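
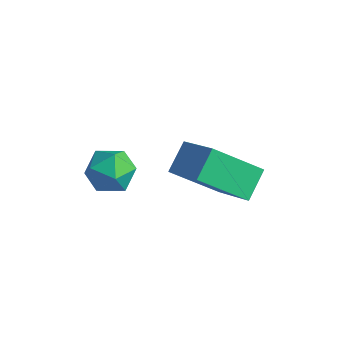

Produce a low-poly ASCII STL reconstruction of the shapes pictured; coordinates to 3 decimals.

solid 
facet normal -0.551 -0.592 0.588
outer loop
vertex 1.961 3.528 4.81
vertex 0.381 3.912 3.716
vertex 2.215 2.606 4.12
endloop
endfacet
facet normal 0.806 -0.196 0.558
outer loop
vertex 3.279 3.748 2.984
vertex 1.961 3.528 4.81
vertex 2.215 2.606 4.12
endloop
endfacet
facet normal -0.551 -0.592 0.589
outer loop
vertex 2.215 2.606 4.12
vertex 0.381 3.912 3.716
vertex 0.635 2.989 3.026
endloop
endfacet
facet normal 0.215 -0.782 -0.585
outer loop
vertex 0.635 2.989 3.026
vertex 3.279 3.748 2.984
vertex 2.215 2.606 4.12
endloop
endfacet
facet normal -0.215 0.782 0.585
outer loop
vertex 1.961 3.528 4.81
vertex 1.445 5.054 2.58
vertex 0.381 3.912 3.716
endloop
endfacet
facet normal 0.806 -0.196 0.558
outer loop
vertex 3.025 4.671 3.674
vertex 1.961 3.528 4.81
vertex 3.279 3.748 2.984
endloop
endfacet
facet normal -0.215 0.782 0.585
outer loop
vertex 3.025 4.671 3.674
vertex 1.445 5.054 2.58
vertex 1.961 3.528 4.81
endloop
endfacet
facet normal -0.806 0.196 -0.558
outer loop
vertex 0.381 3.912 3.716
vertex 1.445 5.054 2.58
vertex 0.635 2.989 3.026
endloop
endfacet
facet normal 0.215 -0.782 -0.585
outer loop
vertex 1.699 4.132 1.89
vertex 3.279 3.748 2.984
vertex 0.635 2.989 3.026
endloop
endfacet
facet normal -0.806 0.196 -0.558
outer loop
vertex 0.635 2.989 3.026
vertex 1.445 5.054 2.58
vertex 1.699 4.132 1.89
endloop
endfacet
facet normal 0.551 0.592 -0.588
outer loop
vertex 1.699 4.132 1.89
vertex 3.025 4.671 3.674
vertex 3.279 3.748 2.984
endloop
endfacet
facet normal 0.551 0.592 -0.588
outer loop
vertex 1.445 5.054 2.58
vertex 3.025 4.671 3.674
vertex 1.699 4.132 1.89
endloop
endfacet
facet normal 0.319 0.947 0.028
outer loop
vertex -0.916 2.861 1.848
vertex -1.308 2.969 2.656
vertex -0.452 2.682 2.603
endloop
endfacet
facet normal 0.769 0.538 -0.345
outer loop
vertex -0.916 2.861 1.848
vertex -0.452 2.682 2.603
vertex -0.386 2.13 1.89
endloop
endfacet
facet normal 0.403 0.241 -0.883
outer loop
vertex -0.916 2.861 1.848
vertex -0.386 2.13 1.89
vertex -1.201 2.075 1.503
endloop
endfacet
facet normal -0.271 0.468 -0.841
outer loop
vertex -0.916 2.861 1.848
vertex -1.201 2.075 1.503
vertex -1.771 2.594 1.975
endloop
endfacet
facet normal -0.324 0.904 -0.278
outer loop
vertex -0.916 2.861 1.848
vertex -1.771 2.594 1.975
vertex -1.308 2.969 2.656
endloop
endfacet
facet normal 0.997 0.014 0.081
outer loop
vertex -0.386 2.13 1.89
vertex -0.452 2.682 2.603
vertex -0.449 1.786 2.725
endloop
endfacet
facet normal 0.269 0.676 0.686
outer loop
vertex -0.452 2.682 2.603
vertex -1.308 2.969 2.656
vertex -1.019 2.305 3.197
endloop
endfacet
facet normal -0.772 0.606 0.191
outer loop
vertex -1.308 2.969 2.656
vertex -1.771 2.594 1.975
vertex -1.834 2.25 2.81
endloop
endfacet
facet normal -0.687 -0.100 -0.720
outer loop
vertex -1.771 2.594 1.975
vertex -1.201 2.075 1.503
vertex -1.768 1.698 2.097
endloop
endfacet
facet normal 0.405 -0.465 -0.787
outer loop
vertex -1.201 2.075 1.503
vertex -0.386 2.13 1.89
vertex -0.912 1.411 2.044
endloop
endfacet
facet normal 0.271 -0.468 0.841
outer loop
vertex -1.304 1.519 2.852
vertex -0.449 1.786 2.725
vertex -1.019 2.305 3.197
endloop
endfacet
facet normal -0.403 -0.241 0.883
outer loop
vertex -1.304 1.519 2.852
vertex -1.019 2.305 3.197
vertex -1.834 2.25 2.81
endloop
endfacet
facet normal -0.769 -0.538 0.345
outer loop
vertex -1.304 1.519 2.852
vertex -1.834 2.25 2.81
vertex -1.768 1.698 2.097
endloop
endfacet
facet normal -0.319 -0.947 -0.028
outer loop
vertex -1.304 1.519 2.852
vertex -1.768 1.698 2.097
vertex -0.912 1.411 2.044
endloop
endfacet
facet normal 0.324 -0.904 0.278
outer loop
vertex -1.304 1.519 2.852
vertex -0.912 1.411 2.044
vertex -0.449 1.786 2.725
endloop
endfacet
facet normal 0.687 0.100 0.720
outer loop
vertex -1.019 2.305 3.197
vertex -0.449 1.786 2.725
vertex -0.452 2.682 2.603
endloop
endfacet
facet normal -0.405 0.465 0.787
outer loop
vertex -1.834 2.25 2.81
vertex -1.019 2.305 3.197
vertex -1.308 2.969 2.656
endloop
endfacet
facet normal -0.997 -0.014 -0.081
outer loop
vertex -1.768 1.698 2.097
vertex -1.834 2.25 2.81
vertex -1.771 2.594 1.975
endloop
endfacet
facet normal -0.269 -0.676 -0.686
outer loop
vertex -0.912 1.411 2.044
vertex -1.768 1.698 2.097
vertex -1.201 2.075 1.503
endloop
endfacet
facet normal 0.772 -0.606 -0.191
outer loop
vertex -0.449 1.786 2.725
vertex -0.912 1.411 2.044
vertex -0.386 2.13 1.89
endloop
endfacet

endsolid


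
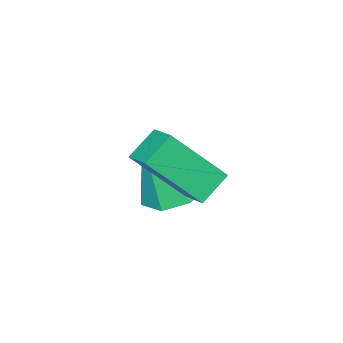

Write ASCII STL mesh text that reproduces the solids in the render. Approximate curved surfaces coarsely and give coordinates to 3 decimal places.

solid 
facet normal -0.807 0.137 0.574
outer loop
vertex -0.073 1.848 1.018
vertex 0.295 2.649 1.344
vertex -1.027 2.938 -0.585
endloop
endfacet
facet normal -0.390 -0.853 -0.347
outer loop
vertex -0.155 2.791 -1.204
vertex -0.073 1.848 1.018
vertex -1.027 2.938 -0.585
endloop
endfacet
facet normal -0.808 0.136 0.574
outer loop
vertex -1.027 2.938 -0.585
vertex 0.295 2.649 1.344
vertex -0.66 3.739 -0.258
endloop
endfacet
facet normal -0.441 0.505 -0.742
outer loop
vertex -0.66 3.739 -0.258
vertex -0.155 2.791 -1.204
vertex -1.027 2.938 -0.585
endloop
endfacet
facet normal 0.442 -0.505 0.742
outer loop
vertex -0.073 1.848 1.018
vertex 1.167 2.502 0.725
vertex 0.295 2.649 1.344
endloop
endfacet
facet normal -0.390 -0.853 -0.347
outer loop
vertex 0.8 1.701 0.398
vertex -0.073 1.848 1.018
vertex -0.155 2.791 -1.204
endloop
endfacet
facet normal 0.442 -0.505 0.742
outer loop
vertex 0.8 1.701 0.398
vertex 1.167 2.502 0.725
vertex -0.073 1.848 1.018
endloop
endfacet
facet normal 0.390 0.853 0.347
outer loop
vertex 0.295 2.649 1.344
vertex 1.167 2.502 0.725
vertex -0.66 3.739 -0.258
endloop
endfacet
facet normal -0.442 0.505 -0.742
outer loop
vertex 0.213 3.592 -0.878
vertex -0.155 2.791 -1.204
vertex -0.66 3.739 -0.258
endloop
endfacet
facet normal 0.390 0.853 0.347
outer loop
vertex -0.66 3.739 -0.258
vertex 1.167 2.502 0.725
vertex 0.213 3.592 -0.878
endloop
endfacet
facet normal 0.807 -0.137 -0.574
outer loop
vertex 0.213 3.592 -0.878
vertex 0.8 1.701 0.398
vertex -0.155 2.791 -1.204
endloop
endfacet
facet normal 0.808 -0.136 -0.573
outer loop
vertex 1.167 2.502 0.725
vertex 0.8 1.701 0.398
vertex 0.213 3.592 -0.878
endloop
endfacet
facet normal -0.294 0.282 -0.913
outer loop
vertex -1.282 2.099 -2.486
vertex -1.843 1.171 -2.592
vertex -2.067 2.168 -2.212
endloop
endfacet
facet normal 0.278 0.743 0.609
outer loop
vertex -1.282 2.099 -2.486
vertex -2.067 2.168 -2.212
vertex -1.217 0.569 -0.648
endloop
endfacet
facet normal -0.294 0.282 -0.913
outer loop
vertex -2.067 2.168 -2.212
vertex -1.843 1.171 -2.592
vertex -2.721 1.652 -2.161
endloop
endfacet
facet normal -0.369 0.542 0.755
outer loop
vertex -2.067 2.168 -2.212
vertex -2.721 1.652 -2.161
vertex -1.217 0.569 -0.648
endloop
endfacet
facet normal -0.293 0.283 -0.913
outer loop
vertex -2.721 1.652 -2.161
vertex -1.843 1.171 -2.592
vertex -2.861 0.855 -2.363
endloop
endfacet
facet normal -0.725 -0.047 0.687
outer loop
vertex -2.721 1.652 -2.161
vertex -2.861 0.855 -2.363
vertex -1.217 0.569 -0.648
endloop
endfacet
facet normal -0.293 0.283 -0.913
outer loop
vertex -2.861 0.855 -2.363
vertex -1.843 1.171 -2.592
vertex -2.404 0.243 -2.699
endloop
endfacet
facet normal -0.583 -0.680 0.445
outer loop
vertex -2.861 0.855 -2.363
vertex -2.404 0.243 -2.699
vertex -1.217 0.569 -0.648
endloop
endfacet
facet normal -0.294 0.283 -0.913
outer loop
vertex -2.404 0.243 -2.699
vertex -1.843 1.171 -2.592
vertex -1.619 0.174 -2.973
endloop
endfacet
facet normal -0.027 -0.985 0.172
outer loop
vertex -2.404 0.243 -2.699
vertex -1.619 0.174 -2.973
vertex -1.217 0.569 -0.648
endloop
endfacet
facet normal -0.294 0.283 -0.913
outer loop
vertex -1.619 0.174 -2.973
vertex -1.843 1.171 -2.592
vertex -0.965 0.69 -3.024
endloop
endfacet
facet normal 0.620 -0.784 0.026
outer loop
vertex -1.619 0.174 -2.973
vertex -0.965 0.69 -3.024
vertex -1.217 0.569 -0.648
endloop
endfacet
facet normal -0.294 0.283 -0.913
outer loop
vertex -0.965 0.69 -3.024
vertex -1.843 1.171 -2.592
vertex -0.825 1.487 -2.822
endloop
endfacet
facet normal 0.976 -0.195 0.094
outer loop
vertex -0.965 0.69 -3.024
vertex -0.825 1.487 -2.822
vertex -1.217 0.569 -0.648
endloop
endfacet
facet normal -0.294 0.282 -0.913
outer loop
vertex -0.825 1.487 -2.822
vertex -1.843 1.171 -2.592
vertex -1.282 2.099 -2.486
endloop
endfacet
facet normal 0.834 0.438 0.335
outer loop
vertex -0.825 1.487 -2.822
vertex -1.282 2.099 -2.486
vertex -1.217 0.569 -0.648
endloop
endfacet

endsolid


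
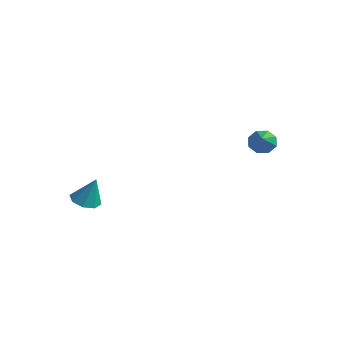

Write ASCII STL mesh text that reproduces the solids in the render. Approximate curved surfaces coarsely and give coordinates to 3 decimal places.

solid 
facet normal -0.310 -0.192 -0.931
outer loop
vertex -1.847 -0.793 -2.913
vertex -2.319 -1.312 -2.649
vertex -2.363 -0.576 -2.786
endloop
endfacet
facet normal 0.412 0.902 0.133
outer loop
vertex -1.847 -0.793 -2.913
vertex -2.363 -0.576 -2.786
vertex -1.861 -1.028 -1.271
endloop
endfacet
facet normal -0.309 -0.192 -0.932
outer loop
vertex -2.363 -0.576 -2.786
vertex -2.319 -1.312 -2.649
vertex -2.854 -0.791 -2.579
endloop
endfacet
facet normal -0.247 0.903 0.351
outer loop
vertex -2.363 -0.576 -2.786
vertex -2.854 -0.791 -2.579
vertex -1.861 -1.028 -1.271
endloop
endfacet
facet normal -0.309 -0.192 -0.931
outer loop
vertex -2.854 -0.791 -2.579
vertex -2.319 -1.312 -2.649
vertex -3.031 -1.311 -2.413
endloop
endfacet
facet normal -0.683 0.423 0.595
outer loop
vertex -2.854 -0.791 -2.579
vertex -3.031 -1.311 -2.413
vertex -1.861 -1.028 -1.271
endloop
endfacet
facet normal -0.309 -0.192 -0.931
outer loop
vertex -3.031 -1.311 -2.413
vertex -2.319 -1.312 -2.649
vertex -2.791 -1.832 -2.385
endloop
endfacet
facet normal -0.642 -0.257 0.722
outer loop
vertex -3.031 -1.311 -2.413
vertex -2.791 -1.832 -2.385
vertex -1.861 -1.028 -1.271
endloop
endfacet
facet normal -0.310 -0.192 -0.931
outer loop
vertex -2.791 -1.832 -2.385
vertex -2.319 -1.312 -2.649
vertex -2.275 -2.048 -2.512
endloop
endfacet
facet normal -0.148 -0.739 0.657
outer loop
vertex -2.791 -1.832 -2.385
vertex -2.275 -2.048 -2.512
vertex -1.861 -1.028 -1.271
endloop
endfacet
facet normal -0.310 -0.192 -0.931
outer loop
vertex -2.275 -2.048 -2.512
vertex -2.319 -1.312 -2.649
vertex -1.785 -1.834 -2.719
endloop
endfacet
facet normal 0.509 -0.741 0.439
outer loop
vertex -2.275 -2.048 -2.512
vertex -1.785 -1.834 -2.719
vertex -1.861 -1.028 -1.271
endloop
endfacet
facet normal -0.309 -0.191 -0.931
outer loop
vertex -1.785 -1.834 -2.719
vertex -2.319 -1.312 -2.649
vertex -1.607 -1.314 -2.885
endloop
endfacet
facet normal 0.945 -0.261 0.195
outer loop
vertex -1.785 -1.834 -2.719
vertex -1.607 -1.314 -2.885
vertex -1.861 -1.028 -1.271
endloop
endfacet
facet normal -0.309 -0.192 -0.931
outer loop
vertex -1.607 -1.314 -2.885
vertex -2.319 -1.312 -2.649
vertex -1.847 -0.793 -2.913
endloop
endfacet
facet normal 0.905 0.420 0.068
outer loop
vertex -1.607 -1.314 -2.885
vertex -1.847 -0.793 -2.913
vertex -1.861 -1.028 -1.271
endloop
endfacet
facet normal -0.640 0.570 -0.515
outer loop
vertex 3.301 4.47 0.738
vertex 2.882 4.461 1.249
vertex 3.381 4.851 1.06
endloop
endfacet
facet normal 0.896 0.161 -0.413
outer loop
vertex 3.301 4.47 0.738
vertex 3.381 4.851 1.06
vertex 4.278 3.219 2.371
endloop
endfacet
facet normal -0.640 0.570 -0.515
outer loop
vertex 3.381 4.851 1.06
vertex 2.882 4.461 1.249
vertex 3.169 5.004 1.493
endloop
endfacet
facet normal 0.792 0.582 0.182
outer loop
vertex 3.381 4.851 1.06
vertex 3.169 5.004 1.493
vertex 4.278 3.219 2.371
endloop
endfacet
facet normal -0.640 0.570 -0.516
outer loop
vertex 3.169 5.004 1.493
vertex 2.882 4.461 1.249
vertex 2.789 4.839 1.782
endloop
endfacet
facet normal 0.324 0.572 0.753
outer loop
vertex 3.169 5.004 1.493
vertex 2.789 4.839 1.782
vertex 4.278 3.219 2.371
endloop
endfacet
facet normal -0.640 0.570 -0.516
outer loop
vertex 2.789 4.839 1.782
vertex 2.882 4.461 1.249
vertex 2.464 4.453 1.759
endloop
endfacet
facet normal -0.231 0.137 0.963
outer loop
vertex 2.789 4.839 1.782
vertex 2.464 4.453 1.759
vertex 4.278 3.219 2.371
endloop
endfacet
facet normal -0.640 0.570 -0.515
outer loop
vertex 2.464 4.453 1.759
vertex 2.882 4.461 1.249
vertex 2.384 4.072 1.437
endloop
endfacet
facet normal -0.551 -0.468 0.691
outer loop
vertex 2.464 4.453 1.759
vertex 2.384 4.072 1.437
vertex 4.278 3.219 2.371
endloop
endfacet
facet normal -0.640 0.570 -0.516
outer loop
vertex 2.384 4.072 1.437
vertex 2.882 4.461 1.249
vertex 2.596 3.919 1.005
endloop
endfacet
facet normal -0.447 -0.889 0.095
outer loop
vertex 2.384 4.072 1.437
vertex 2.596 3.919 1.005
vertex 4.278 3.219 2.371
endloop
endfacet
facet normal -0.640 0.570 -0.515
outer loop
vertex 2.596 3.919 1.005
vertex 2.882 4.461 1.249
vertex 2.976 4.084 0.715
endloop
endfacet
facet normal 0.020 -0.880 -0.475
outer loop
vertex 2.596 3.919 1.005
vertex 2.976 4.084 0.715
vertex 4.278 3.219 2.371
endloop
endfacet
facet normal -0.640 0.570 -0.515
outer loop
vertex 2.976 4.084 0.715
vertex 2.882 4.461 1.249
vertex 3.301 4.47 0.738
endloop
endfacet
facet normal 0.577 -0.445 -0.686
outer loop
vertex 2.976 4.084 0.715
vertex 3.301 4.47 0.738
vertex 4.278 3.219 2.371
endloop
endfacet

endsolid


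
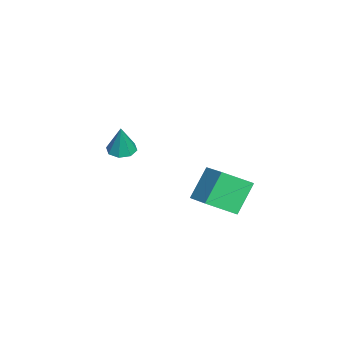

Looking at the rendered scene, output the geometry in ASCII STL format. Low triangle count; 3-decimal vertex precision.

solid 
facet normal -0.276 -0.028 -0.961
outer loop
vertex -0.798 -1.869 -1.264
vertex -1.217 -1.411 -1.157
vertex -0.612 -1.429 -1.33
endloop
endfacet
facet normal 0.919 -0.368 0.140
outer loop
vertex -0.798 -1.869 -1.264
vertex -0.612 -1.429 -1.33
vertex -0.823 -1.369 0.217
endloop
endfacet
facet normal -0.276 -0.029 -0.961
outer loop
vertex -0.612 -1.429 -1.33
vertex -1.217 -1.411 -1.157
vertex -0.781 -0.978 -1.295
endloop
endfacet
facet normal 0.933 0.341 0.114
outer loop
vertex -0.612 -1.429 -1.33
vertex -0.781 -0.978 -1.295
vertex -0.823 -1.369 0.217
endloop
endfacet
facet normal -0.275 -0.030 -0.961
outer loop
vertex -0.781 -0.978 -1.295
vertex -1.217 -1.411 -1.157
vertex -1.205 -0.781 -1.18
endloop
endfacet
facet normal 0.461 0.856 0.234
outer loop
vertex -0.781 -0.978 -1.295
vertex -1.205 -0.781 -1.18
vertex -0.823 -1.369 0.217
endloop
endfacet
facet normal -0.277 -0.030 -0.960
outer loop
vertex -1.205 -0.781 -1.18
vertex -1.217 -1.411 -1.157
vertex -1.637 -0.953 -1.05
endloop
endfacet
facet normal -0.220 0.876 0.429
outer loop
vertex -1.205 -0.781 -1.18
vertex -1.637 -0.953 -1.05
vertex -0.823 -1.369 0.217
endloop
endfacet
facet normal -0.275 -0.028 -0.961
outer loop
vertex -1.637 -0.953 -1.05
vertex -1.217 -1.411 -1.157
vertex -1.823 -1.393 -0.984
endloop
endfacet
facet normal -0.712 0.389 0.585
outer loop
vertex -1.637 -0.953 -1.05
vertex -1.823 -1.393 -0.984
vertex -0.823 -1.369 0.217
endloop
endfacet
facet normal -0.275 -0.031 -0.961
outer loop
vertex -1.823 -1.393 -0.984
vertex -1.217 -1.411 -1.157
vertex -1.654 -1.843 -1.018
endloop
endfacet
facet normal -0.725 -0.319 0.610
outer loop
vertex -1.823 -1.393 -0.984
vertex -1.654 -1.843 -1.018
vertex -0.823 -1.369 0.217
endloop
endfacet
facet normal -0.276 -0.030 -0.961
outer loop
vertex -1.654 -1.843 -1.018
vertex -1.217 -1.411 -1.157
vertex -1.229 -2.04 -1.134
endloop
endfacet
facet normal -0.253 -0.834 0.490
outer loop
vertex -1.654 -1.843 -1.018
vertex -1.229 -2.04 -1.134
vertex -0.823 -1.369 0.217
endloop
endfacet
facet normal -0.278 -0.030 -0.960
outer loop
vertex -1.229 -2.04 -1.134
vertex -1.217 -1.411 -1.157
vertex -0.798 -1.869 -1.264
endloop
endfacet
facet normal 0.428 -0.854 0.296
outer loop
vertex -1.229 -2.04 -1.134
vertex -0.798 -1.869 -1.264
vertex -0.823 -1.369 0.217
endloop
endfacet
facet normal -0.507 0.329 0.797
outer loop
vertex 2.514 2.449 0.175
vertex 3.797 3.17 0.694
vertex 2.152 3.603 -0.531
endloop
endfacet
facet normal -0.822 -0.462 -0.333
outer loop
vertex 2.943 3.09 -1.774
vertex 2.514 2.449 0.175
vertex 2.152 3.603 -0.531
endloop
endfacet
facet normal -0.507 0.329 0.797
outer loop
vertex 2.152 3.603 -0.531
vertex 3.797 3.17 0.694
vertex 3.435 4.323 -0.012
endloop
endfacet
facet normal -0.258 0.824 -0.504
outer loop
vertex 3.435 4.323 -0.012
vertex 2.943 3.09 -1.774
vertex 2.152 3.603 -0.531
endloop
endfacet
facet normal 0.259 -0.824 0.505
outer loop
vertex 2.514 2.449 0.175
vertex 4.588 2.657 -0.549
vertex 3.797 3.17 0.694
endloop
endfacet
facet normal -0.822 -0.462 -0.333
outer loop
vertex 3.305 1.937 -1.068
vertex 2.514 2.449 0.175
vertex 2.943 3.09 -1.774
endloop
endfacet
facet normal 0.259 -0.824 0.504
outer loop
vertex 3.305 1.937 -1.068
vertex 4.588 2.657 -0.549
vertex 2.514 2.449 0.175
endloop
endfacet
facet normal 0.822 0.462 0.333
outer loop
vertex 3.797 3.17 0.694
vertex 4.588 2.657 -0.549
vertex 3.435 4.323 -0.012
endloop
endfacet
facet normal -0.259 0.824 -0.504
outer loop
vertex 4.226 3.811 -1.255
vertex 2.943 3.09 -1.774
vertex 3.435 4.323 -0.012
endloop
endfacet
facet normal 0.822 0.462 0.333
outer loop
vertex 3.435 4.323 -0.012
vertex 4.588 2.657 -0.549
vertex 4.226 3.811 -1.255
endloop
endfacet
facet normal 0.507 -0.329 -0.797
outer loop
vertex 4.226 3.811 -1.255
vertex 3.305 1.937 -1.068
vertex 2.943 3.09 -1.774
endloop
endfacet
facet normal 0.507 -0.329 -0.797
outer loop
vertex 4.588 2.657 -0.549
vertex 3.305 1.937 -1.068
vertex 4.226 3.811 -1.255
endloop
endfacet

endsolid


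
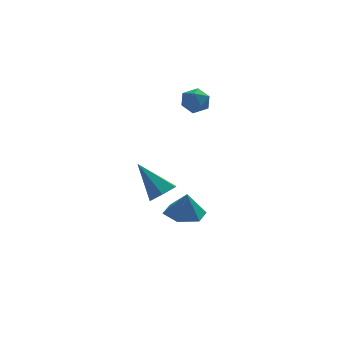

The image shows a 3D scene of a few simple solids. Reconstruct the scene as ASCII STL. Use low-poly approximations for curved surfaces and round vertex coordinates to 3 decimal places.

solid 
facet normal -0.082 0.047 -0.996
outer loop
vertex 1.432 -0.769 -3.485
vertex 0.576 -0.735 -3.413
vertex 1.037 -0.009 -3.417
endloop
endfacet
facet normal 0.773 0.355 0.526
outer loop
vertex 1.432 -0.769 -3.485
vertex 1.037 -0.009 -3.417
vertex 0.664 -0.785 -2.347
endloop
endfacet
facet normal -0.082 0.046 -0.996
outer loop
vertex 1.037 -0.009 -3.417
vertex 0.576 -0.735 -3.413
vertex 0.18 0.025 -3.345
endloop
endfacet
facet normal 0.082 0.793 0.604
outer loop
vertex 1.037 -0.009 -3.417
vertex 0.18 0.025 -3.345
vertex 0.664 -0.785 -2.347
endloop
endfacet
facet normal -0.083 0.046 -0.995
outer loop
vertex 0.18 0.025 -3.345
vertex 0.576 -0.735 -3.413
vertex -0.28 -0.701 -3.34
endloop
endfacet
facet normal -0.643 0.412 0.646
outer loop
vertex 0.18 0.025 -3.345
vertex -0.28 -0.701 -3.34
vertex 0.664 -0.785 -2.347
endloop
endfacet
facet normal -0.083 0.046 -0.995
outer loop
vertex -0.28 -0.701 -3.34
vertex 0.576 -0.735 -3.413
vertex 0.116 -1.461 -3.408
endloop
endfacet
facet normal -0.679 -0.408 0.611
outer loop
vertex -0.28 -0.701 -3.34
vertex 0.116 -1.461 -3.408
vertex 0.664 -0.785 -2.347
endloop
endfacet
facet normal -0.083 0.046 -0.995
outer loop
vertex 0.116 -1.461 -3.408
vertex 0.576 -0.735 -3.413
vertex 0.972 -1.496 -3.481
endloop
endfacet
facet normal 0.011 -0.846 0.533
outer loop
vertex 0.116 -1.461 -3.408
vertex 0.972 -1.496 -3.481
vertex 0.664 -0.785 -2.347
endloop
endfacet
facet normal -0.082 0.046 -0.996
outer loop
vertex 0.972 -1.496 -3.481
vertex 0.576 -0.735 -3.413
vertex 1.432 -0.769 -3.485
endloop
endfacet
facet normal 0.737 -0.464 0.491
outer loop
vertex 0.972 -1.496 -3.481
vertex 1.432 -0.769 -3.485
vertex 0.664 -0.785 -2.347
endloop
endfacet
facet normal -0.689 0.724 0.036
outer loop
vertex 0.692 0.29 1.957
vertex 0.733 0.297 2.597
vertex 1.113 0.676 2.248
endloop
endfacet
facet normal -0.309 0.764 -0.567
outer loop
vertex 0.692 0.29 1.957
vertex 1.113 0.676 2.248
vertex 1.285 0.354 1.72
endloop
endfacet
facet normal -0.381 0.143 -0.914
outer loop
vertex 0.692 0.29 1.957
vertex 1.285 0.354 1.72
vertex 1.01 -0.225 1.744
endloop
endfacet
facet normal -0.804 -0.280 -0.524
outer loop
vertex 0.692 0.29 1.957
vertex 1.01 -0.225 1.744
vertex 0.669 -0.26 2.286
endloop
endfacet
facet normal -0.995 0.079 0.063
outer loop
vertex 0.692 0.29 1.957
vertex 0.669 -0.26 2.286
vertex 0.733 0.297 2.597
endloop
endfacet
facet normal 0.378 0.840 -0.389
outer loop
vertex 1.285 0.354 1.72
vertex 1.113 0.676 2.248
vertex 1.691 0.4 2.214
endloop
endfacet
facet normal -0.236 0.776 0.585
outer loop
vertex 1.113 0.676 2.248
vertex 0.733 0.297 2.597
vertex 1.35 0.365 2.756
endloop
endfacet
facet normal -0.732 -0.266 0.627
outer loop
vertex 0.733 0.297 2.597
vertex 0.669 -0.26 2.286
vertex 1.075 -0.214 2.78
endloop
endfacet
facet normal -0.423 -0.847 -0.321
outer loop
vertex 0.669 -0.26 2.286
vertex 1.01 -0.225 1.744
vertex 1.247 -0.536 2.252
endloop
endfacet
facet normal 0.263 -0.164 -0.951
outer loop
vertex 1.01 -0.225 1.744
vertex 1.285 0.354 1.72
vertex 1.627 -0.157 1.903
endloop
endfacet
facet normal 0.804 0.280 0.524
outer loop
vertex 1.668 -0.15 2.543
vertex 1.691 0.4 2.214
vertex 1.35 0.365 2.756
endloop
endfacet
facet normal 0.381 -0.143 0.914
outer loop
vertex 1.668 -0.15 2.543
vertex 1.35 0.365 2.756
vertex 1.075 -0.214 2.78
endloop
endfacet
facet normal 0.309 -0.764 0.567
outer loop
vertex 1.668 -0.15 2.543
vertex 1.075 -0.214 2.78
vertex 1.247 -0.536 2.252
endloop
endfacet
facet normal 0.689 -0.724 -0.036
outer loop
vertex 1.668 -0.15 2.543
vertex 1.247 -0.536 2.252
vertex 1.627 -0.157 1.903
endloop
endfacet
facet normal 0.995 -0.079 -0.063
outer loop
vertex 1.668 -0.15 2.543
vertex 1.627 -0.157 1.903
vertex 1.691 0.4 2.214
endloop
endfacet
facet normal 0.423 0.847 0.321
outer loop
vertex 1.35 0.365 2.756
vertex 1.691 0.4 2.214
vertex 1.113 0.676 2.248
endloop
endfacet
facet normal -0.263 0.164 0.951
outer loop
vertex 1.075 -0.214 2.78
vertex 1.35 0.365 2.756
vertex 0.733 0.297 2.597
endloop
endfacet
facet normal -0.378 -0.840 0.389
outer loop
vertex 1.247 -0.536 2.252
vertex 1.075 -0.214 2.78
vertex 0.669 -0.26 2.286
endloop
endfacet
facet normal 0.236 -0.776 -0.585
outer loop
vertex 1.627 -0.157 1.903
vertex 1.247 -0.536 2.252
vertex 1.01 -0.225 1.744
endloop
endfacet
facet normal 0.732 0.266 -0.627
outer loop
vertex 1.691 0.4 2.214
vertex 1.627 -0.157 1.903
vertex 1.285 0.354 1.72
endloop
endfacet
facet normal 0.465 -0.507 -0.725
outer loop
vertex -0.405 -3.439 -0.299
vertex -0.806 -3.179 -0.738
vertex -0.249 -2.88 -0.59
endloop
endfacet
facet normal 0.656 0.196 0.729
outer loop
vertex -0.405 -3.439 -0.299
vertex -0.249 -2.88 -0.59
vertex -1.574 -2.341 0.458
endloop
endfacet
facet normal 0.465 -0.508 -0.725
outer loop
vertex -0.249 -2.88 -0.59
vertex -0.806 -3.179 -0.738
vertex -0.65 -2.619 -1.03
endloop
endfacet
facet normal 0.451 0.885 0.114
outer loop
vertex -0.249 -2.88 -0.59
vertex -0.65 -2.619 -1.03
vertex -1.574 -2.341 0.458
endloop
endfacet
facet normal 0.465 -0.508 -0.726
outer loop
vertex -0.65 -2.619 -1.03
vertex -0.806 -3.179 -0.738
vertex -1.208 -2.918 -1.178
endloop
endfacet
facet normal -0.356 0.853 -0.381
outer loop
vertex -0.65 -2.619 -1.03
vertex -1.208 -2.918 -1.178
vertex -1.574 -2.341 0.458
endloop
endfacet
facet normal 0.465 -0.507 -0.726
outer loop
vertex -1.208 -2.918 -1.178
vertex -0.806 -3.179 -0.738
vertex -1.364 -3.478 -0.887
endloop
endfacet
facet normal -0.957 0.131 -0.260
outer loop
vertex -1.208 -2.918 -1.178
vertex -1.364 -3.478 -0.887
vertex -1.574 -2.341 0.458
endloop
endfacet
facet normal 0.466 -0.508 -0.725
outer loop
vertex -1.364 -3.478 -0.887
vertex -0.806 -3.179 -0.738
vertex -0.963 -3.738 -0.447
endloop
endfacet
facet normal -0.751 -0.558 0.354
outer loop
vertex -1.364 -3.478 -0.887
vertex -0.963 -3.738 -0.447
vertex -1.574 -2.341 0.458
endloop
endfacet
facet normal 0.465 -0.508 -0.725
outer loop
vertex -0.963 -3.738 -0.447
vertex -0.806 -3.179 -0.738
vertex -0.405 -3.439 -0.299
endloop
endfacet
facet normal 0.056 -0.525 0.849
outer loop
vertex -0.963 -3.738 -0.447
vertex -0.405 -3.439 -0.299
vertex -1.574 -2.341 0.458
endloop
endfacet

endsolid


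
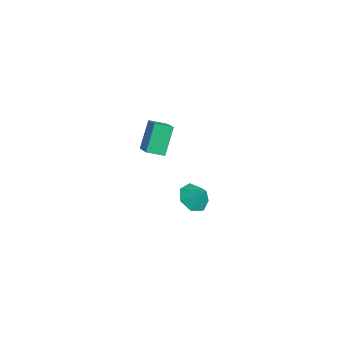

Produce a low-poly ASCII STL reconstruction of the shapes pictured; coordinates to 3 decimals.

solid 
facet normal -0.551 -0.358 -0.754
outer loop
vertex -0.257 3.695 -3.895
vertex -0.9 3.475 -3.321
vertex -0.79 4.239 -3.764
endloop
endfacet
facet normal 0.705 0.706 -0.064
outer loop
vertex -0.257 3.695 -3.895
vertex -0.79 4.239 -3.764
vertex -0.3 3.865 -2.499
endloop
endfacet
facet normal -0.551 -0.358 -0.754
outer loop
vertex -0.79 4.239 -3.764
vertex -0.9 3.475 -3.321
vertex -1.406 4.207 -3.299
endloop
endfacet
facet normal 0.128 0.963 0.235
outer loop
vertex -0.79 4.239 -3.764
vertex -1.406 4.207 -3.299
vertex -0.3 3.865 -2.499
endloop
endfacet
facet normal -0.551 -0.358 -0.754
outer loop
vertex -1.406 4.207 -3.299
vertex -0.9 3.475 -3.321
vertex -1.641 3.624 -2.85
endloop
endfacet
facet normal -0.299 0.655 0.694
outer loop
vertex -1.406 4.207 -3.299
vertex -1.641 3.624 -2.85
vertex -0.3 3.865 -2.499
endloop
endfacet
facet normal -0.551 -0.358 -0.754
outer loop
vertex -1.641 3.624 -2.85
vertex -0.9 3.475 -3.321
vertex -1.318 2.929 -2.756
endloop
endfacet
facet normal -0.255 0.012 0.967
outer loop
vertex -1.641 3.624 -2.85
vertex -1.318 2.929 -2.756
vertex -0.3 3.865 -2.499
endloop
endfacet
facet normal -0.551 -0.358 -0.754
outer loop
vertex -1.318 2.929 -2.756
vertex -0.9 3.475 -3.321
vertex -0.681 2.645 -3.087
endloop
endfacet
facet normal 0.227 -0.479 0.848
outer loop
vertex -1.318 2.929 -2.756
vertex -0.681 2.645 -3.087
vertex -0.3 3.865 -2.499
endloop
endfacet
facet normal -0.551 -0.358 -0.754
outer loop
vertex -0.681 2.645 -3.087
vertex -0.9 3.475 -3.321
vertex -0.209 2.986 -3.594
endloop
endfacet
facet normal 0.784 -0.451 0.427
outer loop
vertex -0.681 2.645 -3.087
vertex -0.209 2.986 -3.594
vertex -0.3 3.865 -2.499
endloop
endfacet
facet normal -0.551 -0.357 -0.754
outer loop
vertex -0.209 2.986 -3.594
vertex -0.9 3.475 -3.321
vertex -0.257 3.695 -3.895
endloop
endfacet
facet normal 0.997 0.077 0.021
outer loop
vertex -0.209 2.986 -3.594
vertex -0.257 3.695 -3.895
vertex -0.3 3.865 -2.499
endloop
endfacet
facet normal -0.400 0.464 0.790
outer loop
vertex -1.156 1.199 3.221
vertex 0.191 0.89 4.085
vertex -0.792 1.995 2.938
endloop
endfacet
facet normal -0.826 0.189 -0.530
outer loop
vertex -0.131 1.23 1.635
vertex -1.156 1.199 3.221
vertex -0.792 1.995 2.938
endloop
endfacet
facet normal -0.401 0.463 0.790
outer loop
vertex -0.792 1.995 2.938
vertex 0.191 0.89 4.085
vertex 0.555 1.686 3.803
endloop
endfacet
facet normal 0.396 0.865 -0.307
outer loop
vertex 0.555 1.686 3.803
vertex -0.131 1.23 1.635
vertex -0.792 1.995 2.938
endloop
endfacet
facet normal -0.396 -0.865 0.307
outer loop
vertex -1.156 1.199 3.221
vertex 0.852 0.125 2.782
vertex 0.191 0.89 4.085
endloop
endfacet
facet normal -0.826 0.190 -0.530
outer loop
vertex -0.495 0.434 1.917
vertex -1.156 1.199 3.221
vertex -0.131 1.23 1.635
endloop
endfacet
facet normal -0.396 -0.865 0.307
outer loop
vertex -0.495 0.434 1.917
vertex 0.852 0.125 2.782
vertex -1.156 1.199 3.221
endloop
endfacet
facet normal 0.826 -0.190 0.531
outer loop
vertex 0.191 0.89 4.085
vertex 0.852 0.125 2.782
vertex 0.555 1.686 3.803
endloop
endfacet
facet normal 0.396 0.866 -0.307
outer loop
vertex 1.216 0.921 2.499
vertex -0.131 1.23 1.635
vertex 0.555 1.686 3.803
endloop
endfacet
facet normal 0.826 -0.189 0.530
outer loop
vertex 0.555 1.686 3.803
vertex 0.852 0.125 2.782
vertex 1.216 0.921 2.499
endloop
endfacet
facet normal 0.401 -0.463 -0.790
outer loop
vertex 1.216 0.921 2.499
vertex -0.495 0.434 1.917
vertex -0.131 1.23 1.635
endloop
endfacet
facet normal 0.401 -0.464 -0.790
outer loop
vertex 0.852 0.125 2.782
vertex -0.495 0.434 1.917
vertex 1.216 0.921 2.499
endloop
endfacet

endsolid


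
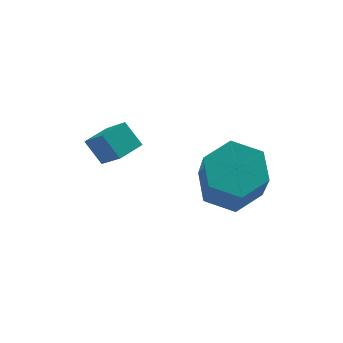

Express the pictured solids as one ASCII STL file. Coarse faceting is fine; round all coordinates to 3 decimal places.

solid 
facet normal -0.845 -0.526 -0.099
outer loop
vertex -1.952 3.236 -2.54
vertex -2.389 4.133 -3.579
vertex -1.52 2.669 -3.211
endloop
endfacet
facet normal 0.303 -0.623 0.721
outer loop
vertex -0.751 3.147 -3.121
vertex -1.952 3.236 -2.54
vertex -1.52 2.669 -3.211
endloop
endfacet
facet normal -0.845 -0.526 -0.098
outer loop
vertex -1.52 2.669 -3.211
vertex -2.389 4.133 -3.579
vertex -1.957 3.565 -4.25
endloop
endfacet
facet normal 0.441 -0.580 -0.685
outer loop
vertex -1.957 3.565 -4.25
vertex -0.751 3.147 -3.121
vertex -1.52 2.669 -3.211
endloop
endfacet
facet normal -0.440 0.580 0.686
outer loop
vertex -1.952 3.236 -2.54
vertex -1.62 4.611 -3.489
vertex -2.389 4.133 -3.579
endloop
endfacet
facet normal 0.303 -0.622 0.722
outer loop
vertex -1.183 3.715 -2.45
vertex -1.952 3.236 -2.54
vertex -0.751 3.147 -3.121
endloop
endfacet
facet normal -0.441 0.579 0.685
outer loop
vertex -1.183 3.715 -2.45
vertex -1.62 4.611 -3.489
vertex -1.952 3.236 -2.54
endloop
endfacet
facet normal -0.303 0.623 -0.722
outer loop
vertex -2.389 4.133 -3.579
vertex -1.62 4.611 -3.489
vertex -1.957 3.565 -4.25
endloop
endfacet
facet normal 0.441 -0.579 -0.686
outer loop
vertex -1.188 4.044 -4.16
vertex -0.751 3.147 -3.121
vertex -1.957 3.565 -4.25
endloop
endfacet
facet normal -0.303 0.623 -0.721
outer loop
vertex -1.957 3.565 -4.25
vertex -1.62 4.611 -3.489
vertex -1.188 4.044 -4.16
endloop
endfacet
facet normal 0.845 0.526 0.099
outer loop
vertex -1.188 4.044 -4.16
vertex -1.183 3.715 -2.45
vertex -0.751 3.147 -3.121
endloop
endfacet
facet normal 0.844 0.526 0.099
outer loop
vertex -1.62 4.611 -3.489
vertex -1.183 3.715 -2.45
vertex -1.188 4.044 -4.16
endloop
endfacet
facet normal 0.025 0.494 -0.869
outer loop
vertex 2.685 2.512 -4.264
vertex 1.763 2.086 -4.532
vertex 1.789 2.999 -4.013
endloop
endfacet
facet normal 0.521 0.736 0.432
outer loop
vertex 2.685 2.512 -4.264
vertex 1.789 2.999 -4.013
vertex 2.638 1.58 -2.621
endloop
endfacet
facet normal 0.520 0.736 0.433
outer loop
vertex 2.638 1.58 -2.621
vertex 1.789 2.999 -4.013
vertex 1.742 2.066 -2.37
endloop
endfacet
facet normal -0.024 -0.493 0.870
outer loop
vertex 2.638 1.58 -2.621
vertex 1.742 2.066 -2.37
vertex 1.717 1.154 -2.888
endloop
endfacet
facet normal 0.025 0.494 -0.869
outer loop
vertex 1.789 2.999 -4.013
vertex 1.763 2.086 -4.532
vertex 0.867 2.573 -4.281
endloop
endfacet
facet normal -0.478 0.769 0.423
outer loop
vertex 1.789 2.999 -4.013
vertex 0.867 2.573 -4.281
vertex 1.742 2.066 -2.37
endloop
endfacet
facet normal -0.479 0.769 0.423
outer loop
vertex 1.742 2.066 -2.37
vertex 0.867 2.573 -4.281
vertex 0.821 1.64 -2.638
endloop
endfacet
facet normal -0.025 -0.493 0.870
outer loop
vertex 1.742 2.066 -2.37
vertex 0.821 1.64 -2.638
vertex 1.717 1.154 -2.888
endloop
endfacet
facet normal 0.024 0.493 -0.870
outer loop
vertex 0.867 2.573 -4.281
vertex 1.763 2.086 -4.532
vertex 0.842 1.66 -4.799
endloop
endfacet
facet normal -0.999 0.033 -0.009
outer loop
vertex 0.867 2.573 -4.281
vertex 0.842 1.66 -4.799
vertex 0.821 1.64 -2.638
endloop
endfacet
facet normal -0.999 0.034 -0.009
outer loop
vertex 0.821 1.64 -2.638
vertex 0.842 1.66 -4.799
vertex 0.795 0.728 -3.156
endloop
endfacet
facet normal -0.025 -0.493 0.870
outer loop
vertex 0.821 1.64 -2.638
vertex 0.795 0.728 -3.156
vertex 1.717 1.154 -2.888
endloop
endfacet
facet normal 0.024 0.493 -0.870
outer loop
vertex 0.842 1.66 -4.799
vertex 1.763 2.086 -4.532
vertex 1.738 1.174 -5.05
endloop
endfacet
facet normal -0.520 -0.736 -0.433
outer loop
vertex 0.842 1.66 -4.799
vertex 1.738 1.174 -5.05
vertex 0.795 0.728 -3.156
endloop
endfacet
facet normal -0.521 -0.736 -0.433
outer loop
vertex 0.795 0.728 -3.156
vertex 1.738 1.174 -5.05
vertex 1.691 0.241 -3.407
endloop
endfacet
facet normal -0.025 -0.494 0.869
outer loop
vertex 0.795 0.728 -3.156
vertex 1.691 0.241 -3.407
vertex 1.717 1.154 -2.888
endloop
endfacet
facet normal 0.025 0.493 -0.870
outer loop
vertex 1.738 1.174 -5.05
vertex 1.763 2.086 -4.532
vertex 2.659 1.6 -4.782
endloop
endfacet
facet normal 0.479 -0.769 -0.423
outer loop
vertex 1.738 1.174 -5.05
vertex 2.659 1.6 -4.782
vertex 1.691 0.241 -3.407
endloop
endfacet
facet normal 0.479 -0.769 -0.423
outer loop
vertex 1.691 0.241 -3.407
vertex 2.659 1.6 -4.782
vertex 2.613 0.667 -3.139
endloop
endfacet
facet normal -0.025 -0.494 0.869
outer loop
vertex 1.691 0.241 -3.407
vertex 2.613 0.667 -3.139
vertex 1.717 1.154 -2.888
endloop
endfacet
facet normal 0.025 0.493 -0.870
outer loop
vertex 2.659 1.6 -4.782
vertex 1.763 2.086 -4.532
vertex 2.685 2.512 -4.264
endloop
endfacet
facet normal 0.999 -0.034 0.009
outer loop
vertex 2.659 1.6 -4.782
vertex 2.685 2.512 -4.264
vertex 2.613 0.667 -3.139
endloop
endfacet
facet normal 0.999 -0.033 0.010
outer loop
vertex 2.613 0.667 -3.139
vertex 2.685 2.512 -4.264
vertex 2.638 1.58 -2.621
endloop
endfacet
facet normal -0.024 -0.493 0.870
outer loop
vertex 2.613 0.667 -3.139
vertex 2.638 1.58 -2.621
vertex 1.717 1.154 -2.888
endloop
endfacet

endsolid


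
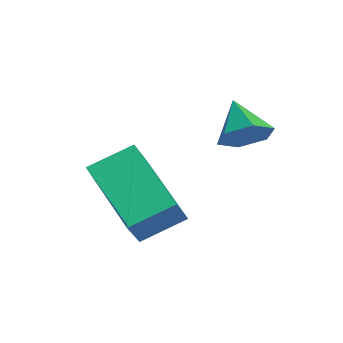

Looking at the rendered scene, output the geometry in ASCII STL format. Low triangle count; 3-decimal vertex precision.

solid 
facet normal 0.839 -0.089 -0.536
outer loop
vertex 0.631 -0.342 0.689
vertex 0.264 -0.35 0.116
vertex 0.488 0.241 0.369
endloop
endfacet
facet normal 0.057 0.491 0.869
outer loop
vertex 0.631 -0.342 0.689
vertex 0.488 0.241 0.369
vertex -0.684 -0.25 0.724
endloop
endfacet
facet normal 0.838 -0.087 -0.538
outer loop
vertex 0.488 0.241 0.369
vertex 0.264 -0.35 0.116
vertex 0.12 0.233 -0.203
endloop
endfacet
facet normal -0.327 0.924 0.198
outer loop
vertex 0.488 0.241 0.369
vertex 0.12 0.233 -0.203
vertex -0.684 -0.25 0.724
endloop
endfacet
facet normal 0.839 -0.087 -0.537
outer loop
vertex 0.12 0.233 -0.203
vertex 0.264 -0.35 0.116
vertex -0.103 -0.358 -0.456
endloop
endfacet
facet normal -0.773 0.473 -0.424
outer loop
vertex 0.12 0.233 -0.203
vertex -0.103 -0.358 -0.456
vertex -0.684 -0.25 0.724
endloop
endfacet
facet normal 0.839 -0.089 -0.537
outer loop
vertex -0.103 -0.358 -0.456
vertex 0.264 -0.35 0.116
vertex 0.04 -0.94 -0.136
endloop
endfacet
facet normal -0.833 -0.409 -0.373
outer loop
vertex -0.103 -0.358 -0.456
vertex 0.04 -0.94 -0.136
vertex -0.684 -0.25 0.724
endloop
endfacet
facet normal 0.839 -0.089 -0.537
outer loop
vertex 0.04 -0.94 -0.136
vertex 0.264 -0.35 0.116
vertex 0.407 -0.933 0.436
endloop
endfacet
facet normal -0.449 -0.842 0.298
outer loop
vertex 0.04 -0.94 -0.136
vertex 0.407 -0.933 0.436
vertex -0.684 -0.25 0.724
endloop
endfacet
facet normal 0.839 -0.089 -0.536
outer loop
vertex 0.407 -0.933 0.436
vertex 0.264 -0.35 0.116
vertex 0.631 -0.342 0.689
endloop
endfacet
facet normal -0.003 -0.393 0.920
outer loop
vertex 0.407 -0.933 0.436
vertex 0.631 -0.342 0.689
vertex -0.684 -0.25 0.724
endloop
endfacet
facet normal -0.441 0.405 -0.801
outer loop
vertex -1.834 -1.901 -1.571
vertex 0.019 -1.619 -2.45
vertex -1.913 -3.031 -2.099
endloop
endfacet
facet normal -0.895 -0.136 0.425
outer loop
vertex -1.379 -3.521 -1.13
vertex -1.834 -1.901 -1.571
vertex -1.913 -3.031 -2.099
endloop
endfacet
facet normal -0.441 0.405 -0.801
outer loop
vertex -1.913 -3.031 -2.099
vertex 0.019 -1.619 -2.45
vertex -0.06 -2.75 -2.978
endloop
endfacet
facet normal -0.063 -0.904 -0.422
outer loop
vertex -0.06 -2.75 -2.978
vertex -1.379 -3.521 -1.13
vertex -1.913 -3.031 -2.099
endloop
endfacet
facet normal 0.063 0.904 0.423
outer loop
vertex -1.834 -1.901 -1.571
vertex 0.553 -2.109 -1.481
vertex 0.019 -1.619 -2.45
endloop
endfacet
facet normal -0.895 -0.136 0.425
outer loop
vertex -1.3 -2.39 -0.602
vertex -1.834 -1.901 -1.571
vertex -1.379 -3.521 -1.13
endloop
endfacet
facet normal 0.063 0.905 0.422
outer loop
vertex -1.3 -2.39 -0.602
vertex 0.553 -2.109 -1.481
vertex -1.834 -1.901 -1.571
endloop
endfacet
facet normal 0.895 0.136 -0.425
outer loop
vertex 0.019 -1.619 -2.45
vertex 0.553 -2.109 -1.481
vertex -0.06 -2.75 -2.978
endloop
endfacet
facet normal -0.063 -0.904 -0.422
outer loop
vertex 0.474 -3.239 -2.009
vertex -1.379 -3.521 -1.13
vertex -0.06 -2.75 -2.978
endloop
endfacet
facet normal 0.895 0.136 -0.425
outer loop
vertex -0.06 -2.75 -2.978
vertex 0.553 -2.109 -1.481
vertex 0.474 -3.239 -2.009
endloop
endfacet
facet normal 0.441 -0.405 0.801
outer loop
vertex 0.474 -3.239 -2.009
vertex -1.3 -2.39 -0.602
vertex -1.379 -3.521 -1.13
endloop
endfacet
facet normal 0.441 -0.405 0.801
outer loop
vertex 0.553 -2.109 -1.481
vertex -1.3 -2.39 -0.602
vertex 0.474 -3.239 -2.009
endloop
endfacet

endsolid


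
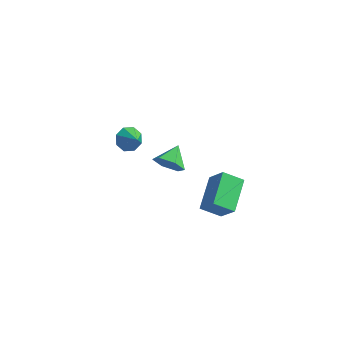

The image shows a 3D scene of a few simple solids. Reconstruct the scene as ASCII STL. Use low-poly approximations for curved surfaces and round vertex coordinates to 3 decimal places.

solid 
facet normal -0.790 -0.354 0.500
outer loop
vertex 3.593 -0.197 -0.67
vertex 3.229 1.649 0.063
vertex 2.696 0.104 -1.873
endloop
endfacet
facet normal 0.181 -0.914 -0.363
outer loop
vertex 3.691 0.551 -2.503
vertex 3.593 -0.197 -0.67
vertex 2.696 0.104 -1.873
endloop
endfacet
facet normal -0.790 -0.355 0.501
outer loop
vertex 2.696 0.104 -1.873
vertex 3.229 1.649 0.063
vertex 2.332 1.95 -1.139
endloop
endfacet
facet normal -0.586 0.197 -0.786
outer loop
vertex 2.332 1.95 -1.139
vertex 3.691 0.551 -2.503
vertex 2.696 0.104 -1.873
endloop
endfacet
facet normal 0.586 -0.197 0.786
outer loop
vertex 3.593 -0.197 -0.67
vertex 4.224 2.096 -0.567
vertex 3.229 1.649 0.063
endloop
endfacet
facet normal 0.180 -0.914 -0.363
outer loop
vertex 4.588 0.25 -1.301
vertex 3.593 -0.197 -0.67
vertex 3.691 0.551 -2.503
endloop
endfacet
facet normal 0.587 -0.197 0.786
outer loop
vertex 4.588 0.25 -1.301
vertex 4.224 2.096 -0.567
vertex 3.593 -0.197 -0.67
endloop
endfacet
facet normal -0.180 0.914 0.364
outer loop
vertex 3.229 1.649 0.063
vertex 4.224 2.096 -0.567
vertex 2.332 1.95 -1.139
endloop
endfacet
facet normal -0.587 0.196 -0.786
outer loop
vertex 3.327 2.397 -1.77
vertex 3.691 0.551 -2.503
vertex 2.332 1.95 -1.139
endloop
endfacet
facet normal -0.180 0.914 0.363
outer loop
vertex 2.332 1.95 -1.139
vertex 4.224 2.096 -0.567
vertex 3.327 2.397 -1.77
endloop
endfacet
facet normal 0.790 0.355 -0.501
outer loop
vertex 3.327 2.397 -1.77
vertex 4.588 0.25 -1.301
vertex 3.691 0.551 -2.503
endloop
endfacet
facet normal 0.790 0.355 -0.500
outer loop
vertex 4.224 2.096 -0.567
vertex 4.588 0.25 -1.301
vertex 3.327 2.397 -1.77
endloop
endfacet
facet normal 0.026 -0.906 -0.422
outer loop
vertex 0.455 1.773 -0.632
vertex -0.093 2.072 -1.308
vertex 0.821 2.138 -1.393
endloop
endfacet
facet normal 0.771 0.343 0.536
outer loop
vertex 0.455 1.773 -0.632
vertex 0.821 2.138 -1.393
vertex -0.127 3.268 -0.752
endloop
endfacet
facet normal 0.026 -0.907 -0.421
outer loop
vertex 0.821 2.138 -1.393
vertex -0.093 2.072 -1.308
vertex 0.274 2.436 -2.069
endloop
endfacet
facet normal 0.674 0.700 -0.237
outer loop
vertex 0.821 2.138 -1.393
vertex 0.274 2.436 -2.069
vertex -0.127 3.268 -0.752
endloop
endfacet
facet normal 0.026 -0.907 -0.421
outer loop
vertex 0.274 2.436 -2.069
vertex -0.093 2.072 -1.308
vertex -0.64 2.37 -1.984
endloop
endfacet
facet normal -0.111 0.825 -0.555
outer loop
vertex 0.274 2.436 -2.069
vertex -0.64 2.37 -1.984
vertex -0.127 3.268 -0.752
endloop
endfacet
facet normal 0.026 -0.907 -0.421
outer loop
vertex -0.64 2.37 -1.984
vertex -0.093 2.072 -1.308
vertex -1.006 2.006 -1.223
endloop
endfacet
facet normal -0.799 0.594 -0.100
outer loop
vertex -0.64 2.37 -1.984
vertex -1.006 2.006 -1.223
vertex -0.127 3.268 -0.752
endloop
endfacet
facet normal 0.026 -0.906 -0.422
outer loop
vertex -1.006 2.006 -1.223
vertex -0.093 2.072 -1.308
vertex -0.459 1.707 -0.547
endloop
endfacet
facet normal -0.701 0.237 0.672
outer loop
vertex -1.006 2.006 -1.223
vertex -0.459 1.707 -0.547
vertex -0.127 3.268 -0.752
endloop
endfacet
facet normal 0.026 -0.906 -0.422
outer loop
vertex -0.459 1.707 -0.547
vertex -0.093 2.072 -1.308
vertex 0.455 1.773 -0.632
endloop
endfacet
facet normal 0.084 0.112 0.990
outer loop
vertex -0.459 1.707 -0.547
vertex 0.455 1.773 -0.632
vertex -0.127 3.268 -0.752
endloop
endfacet
facet normal -0.672 0.400 -0.623
outer loop
vertex -2.956 4.469 -3.044
vertex -3.547 4.126 -2.627
vertex -3.162 4.827 -2.592
endloop
endfacet
facet normal 0.916 0.386 0.112
outer loop
vertex -2.956 4.469 -3.044
vertex -3.162 4.827 -2.592
vertex -2.753 3.654 -1.893
endloop
endfacet
facet normal -0.673 0.401 -0.622
outer loop
vertex -3.162 4.827 -2.592
vertex -3.547 4.126 -2.627
vertex -3.593 4.774 -2.16
endloop
endfacet
facet normal 0.551 0.561 0.618
outer loop
vertex -3.162 4.827 -2.592
vertex -3.593 4.774 -2.16
vertex -2.753 3.654 -1.893
endloop
endfacet
facet normal -0.671 0.401 -0.623
outer loop
vertex -3.593 4.774 -2.16
vertex -3.547 4.126 -2.627
vertex -3.997 4.342 -2.003
endloop
endfacet
facet normal 0.071 0.281 0.957
outer loop
vertex -3.593 4.774 -2.16
vertex -3.997 4.342 -2.003
vertex -2.753 3.654 -1.893
endloop
endfacet
facet normal -0.672 0.400 -0.623
outer loop
vertex -3.997 4.342 -2.003
vertex -3.547 4.126 -2.627
vertex -4.137 3.783 -2.211
endloop
endfacet
facet normal -0.240 -0.285 0.928
outer loop
vertex -3.997 4.342 -2.003
vertex -4.137 3.783 -2.211
vertex -2.753 3.654 -1.893
endloop
endfacet
facet normal -0.672 0.401 -0.623
outer loop
vertex -4.137 3.783 -2.211
vertex -3.547 4.126 -2.627
vertex -3.931 3.426 -2.663
endloop
endfacet
facet normal -0.202 -0.811 0.549
outer loop
vertex -4.137 3.783 -2.211
vertex -3.931 3.426 -2.663
vertex -2.753 3.654 -1.893
endloop
endfacet
facet normal -0.672 0.400 -0.623
outer loop
vertex -3.931 3.426 -2.663
vertex -3.547 4.126 -2.627
vertex -3.5 3.478 -3.094
endloop
endfacet
facet normal 0.162 -0.986 0.043
outer loop
vertex -3.931 3.426 -2.663
vertex -3.5 3.478 -3.094
vertex -2.753 3.654 -1.893
endloop
endfacet
facet normal -0.672 0.400 -0.623
outer loop
vertex -3.5 3.478 -3.094
vertex -3.547 4.126 -2.627
vertex -3.096 3.911 -3.252
endloop
endfacet
facet normal 0.642 -0.707 -0.296
outer loop
vertex -3.5 3.478 -3.094
vertex -3.096 3.911 -3.252
vertex -2.753 3.654 -1.893
endloop
endfacet
facet normal -0.672 0.401 -0.623
outer loop
vertex -3.096 3.911 -3.252
vertex -3.547 4.126 -2.627
vertex -2.956 4.469 -3.044
endloop
endfacet
facet normal 0.954 -0.140 -0.267
outer loop
vertex -3.096 3.911 -3.252
vertex -2.956 4.469 -3.044
vertex -2.753 3.654 -1.893
endloop
endfacet

endsolid


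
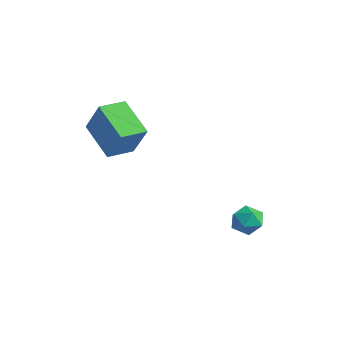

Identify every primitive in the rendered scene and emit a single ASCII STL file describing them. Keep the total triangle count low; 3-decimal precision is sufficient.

solid 
facet normal -0.117 -0.200 0.973
outer loop
vertex 2.784 3.078 -2.77
vertex 2.951 2.235 -2.923
vertex 3.604 2.782 -2.732
endloop
endfacet
facet normal 0.127 0.464 0.877
outer loop
vertex 2.784 3.078 -2.77
vertex 3.604 2.782 -2.732
vertex 3.433 3.548 -3.113
endloop
endfacet
facet normal -0.342 0.814 0.469
outer loop
vertex 2.784 3.078 -2.77
vertex 3.433 3.548 -3.113
vertex 2.675 3.475 -3.539
endloop
endfacet
facet normal -0.876 0.367 0.313
outer loop
vertex 2.784 3.078 -2.77
vertex 2.675 3.475 -3.539
vertex 2.377 2.663 -3.422
endloop
endfacet
facet normal -0.736 -0.259 0.625
outer loop
vertex 2.784 3.078 -2.77
vertex 2.377 2.663 -3.422
vertex 2.951 2.235 -2.923
endloop
endfacet
facet normal 0.742 0.424 0.519
outer loop
vertex 3.433 3.548 -3.113
vertex 3.604 2.782 -2.732
vertex 4.003 2.997 -3.478
endloop
endfacet
facet normal 0.348 -0.651 0.674
outer loop
vertex 3.604 2.782 -2.732
vertex 2.951 2.235 -2.923
vertex 3.705 2.185 -3.361
endloop
endfacet
facet normal -0.654 -0.749 0.110
outer loop
vertex 2.951 2.235 -2.923
vertex 2.377 2.663 -3.422
vertex 2.947 2.112 -3.787
endloop
endfacet
facet normal -0.880 0.266 -0.394
outer loop
vertex 2.377 2.663 -3.422
vertex 2.675 3.475 -3.539
vertex 2.776 2.878 -4.168
endloop
endfacet
facet normal -0.016 0.990 -0.141
outer loop
vertex 2.675 3.475 -3.539
vertex 3.433 3.548 -3.113
vertex 3.429 3.425 -3.977
endloop
endfacet
facet normal 0.876 -0.367 -0.313
outer loop
vertex 3.596 2.582 -4.13
vertex 4.003 2.997 -3.478
vertex 3.705 2.185 -3.361
endloop
endfacet
facet normal 0.342 -0.814 -0.469
outer loop
vertex 3.596 2.582 -4.13
vertex 3.705 2.185 -3.361
vertex 2.947 2.112 -3.787
endloop
endfacet
facet normal -0.127 -0.464 -0.877
outer loop
vertex 3.596 2.582 -4.13
vertex 2.947 2.112 -3.787
vertex 2.776 2.878 -4.168
endloop
endfacet
facet normal 0.117 0.200 -0.973
outer loop
vertex 3.596 2.582 -4.13
vertex 2.776 2.878 -4.168
vertex 3.429 3.425 -3.977
endloop
endfacet
facet normal 0.736 0.259 -0.625
outer loop
vertex 3.596 2.582 -4.13
vertex 3.429 3.425 -3.977
vertex 4.003 2.997 -3.478
endloop
endfacet
facet normal 0.880 -0.266 0.394
outer loop
vertex 3.705 2.185 -3.361
vertex 4.003 2.997 -3.478
vertex 3.604 2.782 -2.732
endloop
endfacet
facet normal 0.016 -0.990 0.141
outer loop
vertex 2.947 2.112 -3.787
vertex 3.705 2.185 -3.361
vertex 2.951 2.235 -2.923
endloop
endfacet
facet normal -0.742 -0.424 -0.519
outer loop
vertex 2.776 2.878 -4.168
vertex 2.947 2.112 -3.787
vertex 2.377 2.663 -3.422
endloop
endfacet
facet normal -0.348 0.651 -0.674
outer loop
vertex 3.429 3.425 -3.977
vertex 2.776 2.878 -4.168
vertex 2.675 3.475 -3.539
endloop
endfacet
facet normal 0.654 0.749 -0.110
outer loop
vertex 4.003 2.997 -3.478
vertex 3.429 3.425 -3.977
vertex 3.433 3.548 -3.113
endloop
endfacet
facet normal -0.503 -0.016 -0.864
outer loop
vertex -3.58 -1.122 1.088
vertex -3.479 0.291 1.003
vertex -1.703 -1.323 -0.002
endloop
endfacet
facet normal -0.072 -0.996 0.060
outer loop
vertex -0.701 -1.291 1.717
vertex -3.58 -1.122 1.088
vertex -1.703 -1.323 -0.002
endloop
endfacet
facet normal -0.503 -0.016 -0.864
outer loop
vertex -1.703 -1.323 -0.002
vertex -3.479 0.291 1.003
vertex -1.601 0.09 -0.087
endloop
endfacet
facet normal 0.861 -0.092 -0.500
outer loop
vertex -1.601 0.09 -0.087
vertex -0.701 -1.291 1.717
vertex -1.703 -1.323 -0.002
endloop
endfacet
facet normal -0.861 0.092 0.500
outer loop
vertex -3.58 -1.122 1.088
vertex -2.477 0.323 2.722
vertex -3.479 0.291 1.003
endloop
endfacet
facet normal -0.072 -0.996 0.060
outer loop
vertex -2.579 -1.09 2.807
vertex -3.58 -1.122 1.088
vertex -0.701 -1.291 1.717
endloop
endfacet
facet normal -0.861 0.092 0.500
outer loop
vertex -2.579 -1.09 2.807
vertex -2.477 0.323 2.722
vertex -3.58 -1.122 1.088
endloop
endfacet
facet normal 0.072 0.996 -0.060
outer loop
vertex -3.479 0.291 1.003
vertex -2.477 0.323 2.722
vertex -1.601 0.09 -0.087
endloop
endfacet
facet normal 0.861 -0.092 -0.500
outer loop
vertex -0.6 0.122 1.632
vertex -0.701 -1.291 1.717
vertex -1.601 0.09 -0.087
endloop
endfacet
facet normal 0.072 0.996 -0.060
outer loop
vertex -1.601 0.09 -0.087
vertex -2.477 0.323 2.722
vertex -0.6 0.122 1.632
endloop
endfacet
facet normal 0.503 0.016 0.864
outer loop
vertex -0.6 0.122 1.632
vertex -2.579 -1.09 2.807
vertex -0.701 -1.291 1.717
endloop
endfacet
facet normal 0.503 0.016 0.864
outer loop
vertex -2.477 0.323 2.722
vertex -2.579 -1.09 2.807
vertex -0.6 0.122 1.632
endloop
endfacet

endsolid


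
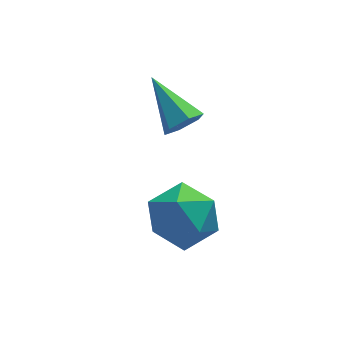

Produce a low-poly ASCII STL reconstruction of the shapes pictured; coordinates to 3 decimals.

solid 
facet normal -0.373 0.392 0.841
outer loop
vertex 2.076 -1.863 -1.474
vertex 2.739 -2.599 -0.837
vertex 3.16 -1.542 -1.143
endloop
endfacet
facet normal -0.357 0.878 0.319
outer loop
vertex 2.076 -1.863 -1.474
vertex 3.16 -1.542 -1.143
vertex 2.781 -1.301 -2.232
endloop
endfacet
facet normal -0.744 0.629 -0.226
outer loop
vertex 2.076 -1.863 -1.474
vertex 2.781 -1.301 -2.232
vertex 2.126 -2.208 -2.598
endloop
endfacet
facet normal -0.999 -0.012 -0.041
outer loop
vertex 2.076 -1.863 -1.474
vertex 2.126 -2.208 -2.598
vertex 2.1 -3.01 -1.737
endloop
endfacet
facet normal -0.770 -0.158 0.619
outer loop
vertex 2.076 -1.863 -1.474
vertex 2.1 -3.01 -1.737
vertex 2.739 -2.599 -0.837
endloop
endfacet
facet normal 0.319 0.943 0.098
outer loop
vertex 2.781 -1.301 -2.232
vertex 3.16 -1.542 -1.143
vertex 3.88 -1.69 -2.063
endloop
endfacet
facet normal 0.294 0.156 0.943
outer loop
vertex 3.16 -1.542 -1.143
vertex 2.739 -2.599 -0.837
vertex 3.854 -2.492 -1.202
endloop
endfacet
facet normal -0.349 -0.734 0.583
outer loop
vertex 2.739 -2.599 -0.837
vertex 2.1 -3.01 -1.737
vertex 3.199 -3.399 -1.568
endloop
endfacet
facet normal -0.721 -0.496 -0.484
outer loop
vertex 2.1 -3.01 -1.737
vertex 2.126 -2.208 -2.598
vertex 2.82 -3.158 -2.657
endloop
endfacet
facet normal -0.308 0.539 -0.784
outer loop
vertex 2.126 -2.208 -2.598
vertex 2.781 -1.301 -2.232
vertex 3.241 -2.101 -2.963
endloop
endfacet
facet normal 0.999 0.012 0.041
outer loop
vertex 3.904 -2.837 -2.326
vertex 3.88 -1.69 -2.063
vertex 3.854 -2.492 -1.202
endloop
endfacet
facet normal 0.744 -0.629 0.226
outer loop
vertex 3.904 -2.837 -2.326
vertex 3.854 -2.492 -1.202
vertex 3.199 -3.399 -1.568
endloop
endfacet
facet normal 0.357 -0.878 -0.319
outer loop
vertex 3.904 -2.837 -2.326
vertex 3.199 -3.399 -1.568
vertex 2.82 -3.158 -2.657
endloop
endfacet
facet normal 0.373 -0.392 -0.841
outer loop
vertex 3.904 -2.837 -2.326
vertex 2.82 -3.158 -2.657
vertex 3.241 -2.101 -2.963
endloop
endfacet
facet normal 0.770 0.158 -0.619
outer loop
vertex 3.904 -2.837 -2.326
vertex 3.241 -2.101 -2.963
vertex 3.88 -1.69 -2.063
endloop
endfacet
facet normal 0.721 0.496 0.484
outer loop
vertex 3.854 -2.492 -1.202
vertex 3.88 -1.69 -2.063
vertex 3.16 -1.542 -1.143
endloop
endfacet
facet normal 0.308 -0.539 0.784
outer loop
vertex 3.199 -3.399 -1.568
vertex 3.854 -2.492 -1.202
vertex 2.739 -2.599 -0.837
endloop
endfacet
facet normal -0.319 -0.943 -0.098
outer loop
vertex 2.82 -3.158 -2.657
vertex 3.199 -3.399 -1.568
vertex 2.1 -3.01 -1.737
endloop
endfacet
facet normal -0.294 -0.156 -0.943
outer loop
vertex 3.241 -2.101 -2.963
vertex 2.82 -3.158 -2.657
vertex 2.126 -2.208 -2.598
endloop
endfacet
facet normal 0.349 0.734 -0.583
outer loop
vertex 3.88 -1.69 -2.063
vertex 3.241 -2.101 -2.963
vertex 2.781 -1.301 -2.232
endloop
endfacet
facet normal 0.316 -0.819 -0.480
outer loop
vertex 4.166 -0.088 0.439
vertex 3.578 -0.115 0.098
vertex 4.102 0.236 -0.156
endloop
endfacet
facet normal 0.808 0.550 0.212
outer loop
vertex 4.166 -0.088 0.439
vertex 4.102 0.236 -0.156
vertex 2.982 1.435 1.002
endloop
endfacet
facet normal 0.317 -0.819 -0.478
outer loop
vertex 4.102 0.236 -0.156
vertex 3.578 -0.115 0.098
vertex 3.515 0.208 -0.497
endloop
endfacet
facet normal 0.280 0.789 -0.547
outer loop
vertex 4.102 0.236 -0.156
vertex 3.515 0.208 -0.497
vertex 2.982 1.435 1.002
endloop
endfacet
facet normal 0.315 -0.820 -0.478
outer loop
vertex 3.515 0.208 -0.497
vertex 3.578 -0.115 0.098
vertex 2.99 -0.142 -0.243
endloop
endfacet
facet normal -0.621 0.484 -0.617
outer loop
vertex 3.515 0.208 -0.497
vertex 2.99 -0.142 -0.243
vertex 2.982 1.435 1.002
endloop
endfacet
facet normal 0.315 -0.820 -0.478
outer loop
vertex 2.99 -0.142 -0.243
vertex 3.578 -0.115 0.098
vertex 3.053 -0.465 0.352
endloop
endfacet
facet normal -0.995 -0.062 0.072
outer loop
vertex 2.99 -0.142 -0.243
vertex 3.053 -0.465 0.352
vertex 2.982 1.435 1.002
endloop
endfacet
facet normal 0.315 -0.820 -0.478
outer loop
vertex 3.053 -0.465 0.352
vertex 3.578 -0.115 0.098
vertex 3.641 -0.438 0.693
endloop
endfacet
facet normal -0.468 -0.302 0.831
outer loop
vertex 3.053 -0.465 0.352
vertex 3.641 -0.438 0.693
vertex 2.982 1.435 1.002
endloop
endfacet
facet normal 0.315 -0.820 -0.478
outer loop
vertex 3.641 -0.438 0.693
vertex 3.578 -0.115 0.098
vertex 4.166 -0.088 0.439
endloop
endfacet
facet normal 0.433 0.004 0.901
outer loop
vertex 3.641 -0.438 0.693
vertex 4.166 -0.088 0.439
vertex 2.982 1.435 1.002
endloop
endfacet

endsolid


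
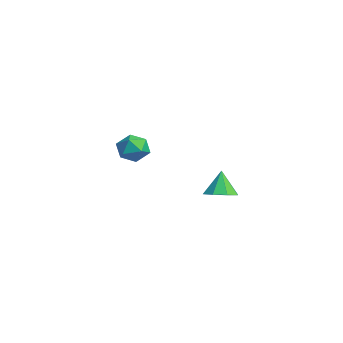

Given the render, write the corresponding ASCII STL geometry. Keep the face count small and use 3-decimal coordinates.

solid 
facet normal -0.895 0.247 0.371
outer loop
vertex -2.851 -1.818 2.357
vertex -2.474 -1.663 3.164
vertex -2.54 -0.994 2.559
endloop
endfacet
facet normal -0.856 0.403 -0.324
outer loop
vertex -2.851 -1.818 2.357
vertex -2.54 -0.994 2.559
vertex -2.393 -1.343 1.738
endloop
endfacet
facet normal -0.708 -0.201 -0.677
outer loop
vertex -2.851 -1.818 2.357
vertex -2.393 -1.343 1.738
vertex -2.236 -2.228 1.836
endloop
endfacet
facet normal -0.655 -0.728 -0.201
outer loop
vertex -2.851 -1.818 2.357
vertex -2.236 -2.228 1.836
vertex -2.286 -2.426 2.717
endloop
endfacet
facet normal -0.772 -0.452 0.447
outer loop
vertex -2.851 -1.818 2.357
vertex -2.286 -2.426 2.717
vertex -2.474 -1.663 3.164
endloop
endfacet
facet normal -0.311 0.853 -0.418
outer loop
vertex -2.393 -1.343 1.738
vertex -2.54 -0.994 2.559
vertex -1.734 -0.894 2.163
endloop
endfacet
facet normal -0.375 0.601 0.706
outer loop
vertex -2.54 -0.994 2.559
vertex -2.474 -1.663 3.164
vertex -1.784 -1.092 3.044
endloop
endfacet
facet normal -0.175 -0.529 0.830
outer loop
vertex -2.474 -1.663 3.164
vertex -2.286 -2.426 2.717
vertex -1.627 -1.977 3.142
endloop
endfacet
facet normal 0.014 -0.976 -0.219
outer loop
vertex -2.286 -2.426 2.717
vertex -2.236 -2.228 1.836
vertex -1.48 -2.326 2.321
endloop
endfacet
facet normal -0.071 -0.122 -0.990
outer loop
vertex -2.236 -2.228 1.836
vertex -2.393 -1.343 1.738
vertex -1.546 -1.657 1.716
endloop
endfacet
facet normal 0.655 0.728 0.201
outer loop
vertex -1.169 -1.502 2.523
vertex -1.734 -0.894 2.163
vertex -1.784 -1.092 3.044
endloop
endfacet
facet normal 0.708 0.201 0.677
outer loop
vertex -1.169 -1.502 2.523
vertex -1.784 -1.092 3.044
vertex -1.627 -1.977 3.142
endloop
endfacet
facet normal 0.856 -0.403 0.324
outer loop
vertex -1.169 -1.502 2.523
vertex -1.627 -1.977 3.142
vertex -1.48 -2.326 2.321
endloop
endfacet
facet normal 0.895 -0.247 -0.371
outer loop
vertex -1.169 -1.502 2.523
vertex -1.48 -2.326 2.321
vertex -1.546 -1.657 1.716
endloop
endfacet
facet normal 0.772 0.452 -0.447
outer loop
vertex -1.169 -1.502 2.523
vertex -1.546 -1.657 1.716
vertex -1.734 -0.894 2.163
endloop
endfacet
facet normal -0.014 0.976 0.219
outer loop
vertex -1.784 -1.092 3.044
vertex -1.734 -0.894 2.163
vertex -2.54 -0.994 2.559
endloop
endfacet
facet normal 0.071 0.122 0.990
outer loop
vertex -1.627 -1.977 3.142
vertex -1.784 -1.092 3.044
vertex -2.474 -1.663 3.164
endloop
endfacet
facet normal 0.311 -0.853 0.418
outer loop
vertex -1.48 -2.326 2.321
vertex -1.627 -1.977 3.142
vertex -2.286 -2.426 2.717
endloop
endfacet
facet normal 0.375 -0.601 -0.706
outer loop
vertex -1.546 -1.657 1.716
vertex -1.48 -2.326 2.321
vertex -2.236 -2.228 1.836
endloop
endfacet
facet normal 0.175 0.529 -0.830
outer loop
vertex -1.734 -0.894 2.163
vertex -1.546 -1.657 1.716
vertex -2.393 -1.343 1.738
endloop
endfacet
facet normal 0.309 -0.140 -0.941
outer loop
vertex 4.624 1.201 1.549
vertex 4.062 0.584 1.456
vertex 4.058 1.415 1.331
endloop
endfacet
facet normal 0.161 0.880 0.446
outer loop
vertex 4.624 1.201 1.549
vertex 4.058 1.415 1.331
vertex 3.638 0.776 2.744
endloop
endfacet
facet normal 0.310 -0.140 -0.940
outer loop
vertex 4.058 1.415 1.331
vertex 4.062 0.584 1.456
vertex 3.495 1.142 1.186
endloop
endfacet
facet normal -0.473 0.847 0.242
outer loop
vertex 4.058 1.415 1.331
vertex 3.495 1.142 1.186
vertex 3.638 0.776 2.744
endloop
endfacet
facet normal 0.310 -0.140 -0.940
outer loop
vertex 3.495 1.142 1.186
vertex 4.062 0.584 1.456
vertex 3.263 0.542 1.199
endloop
endfacet
facet normal -0.918 0.359 0.169
outer loop
vertex 3.495 1.142 1.186
vertex 3.263 0.542 1.199
vertex 3.638 0.776 2.744
endloop
endfacet
facet normal 0.310 -0.140 -0.940
outer loop
vertex 3.263 0.542 1.199
vertex 4.062 0.584 1.456
vertex 3.5 -0.033 1.363
endloop
endfacet
facet normal -0.915 -0.301 0.268
outer loop
vertex 3.263 0.542 1.199
vertex 3.5 -0.033 1.363
vertex 3.638 0.776 2.744
endloop
endfacet
facet normal 0.309 -0.140 -0.941
outer loop
vertex 3.5 -0.033 1.363
vertex 4.062 0.584 1.456
vertex 4.066 -0.247 1.581
endloop
endfacet
facet normal -0.466 -0.742 0.481
outer loop
vertex 3.5 -0.033 1.363
vertex 4.066 -0.247 1.581
vertex 3.638 0.776 2.744
endloop
endfacet
facet normal 0.309 -0.140 -0.941
outer loop
vertex 4.066 -0.247 1.581
vertex 4.062 0.584 1.456
vertex 4.629 0.027 1.725
endloop
endfacet
facet normal 0.169 -0.708 0.685
outer loop
vertex 4.066 -0.247 1.581
vertex 4.629 0.027 1.725
vertex 3.638 0.776 2.744
endloop
endfacet
facet normal 0.309 -0.140 -0.941
outer loop
vertex 4.629 0.027 1.725
vertex 4.062 0.584 1.456
vertex 4.861 0.626 1.712
endloop
endfacet
facet normal 0.613 -0.221 0.759
outer loop
vertex 4.629 0.027 1.725
vertex 4.861 0.626 1.712
vertex 3.638 0.776 2.744
endloop
endfacet
facet normal 0.309 -0.139 -0.941
outer loop
vertex 4.861 0.626 1.712
vertex 4.062 0.584 1.456
vertex 4.624 1.201 1.549
endloop
endfacet
facet normal 0.610 0.439 0.660
outer loop
vertex 4.861 0.626 1.712
vertex 4.624 1.201 1.549
vertex 3.638 0.776 2.744
endloop
endfacet

endsolid


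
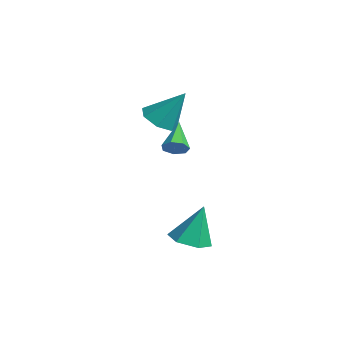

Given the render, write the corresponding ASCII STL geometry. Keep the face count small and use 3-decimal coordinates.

solid 
facet normal -0.336 -0.473 -0.815
outer loop
vertex -1.302 -0.415 0.274
vertex -2.134 -0.723 0.796
vertex -2.005 0.136 0.244
endloop
endfacet
facet normal 0.608 0.765 -0.212
outer loop
vertex -1.302 -0.415 0.274
vertex -2.005 0.136 0.244
vertex -1.406 0.303 2.564
endloop
endfacet
facet normal -0.336 -0.473 -0.815
outer loop
vertex -2.005 0.136 0.244
vertex -2.134 -0.723 0.796
vertex -2.806 0.04 0.63
endloop
endfacet
facet normal -0.136 0.990 -0.036
outer loop
vertex -2.005 0.136 0.244
vertex -2.806 0.04 0.63
vertex -1.406 0.303 2.564
endloop
endfacet
facet normal -0.336 -0.473 -0.815
outer loop
vertex -2.806 0.04 0.63
vertex -2.134 -0.723 0.796
vertex -3.101 -0.631 1.141
endloop
endfacet
facet normal -0.679 0.610 0.409
outer loop
vertex -2.806 0.04 0.63
vertex -3.101 -0.631 1.141
vertex -1.406 0.303 2.564
endloop
endfacet
facet normal -0.336 -0.473 -0.815
outer loop
vertex -3.101 -0.631 1.141
vertex -2.134 -0.723 0.796
vertex -2.668 -1.372 1.393
endloop
endfacet
facet normal -0.611 -0.090 0.787
outer loop
vertex -3.101 -0.631 1.141
vertex -2.668 -1.372 1.393
vertex -1.406 0.303 2.564
endloop
endfacet
facet normal -0.336 -0.473 -0.815
outer loop
vertex -2.668 -1.372 1.393
vertex -2.134 -0.723 0.796
vertex -1.834 -1.624 1.195
endloop
endfacet
facet normal 0.017 -0.582 0.813
outer loop
vertex -2.668 -1.372 1.393
vertex -1.834 -1.624 1.195
vertex -1.406 0.303 2.564
endloop
endfacet
facet normal -0.336 -0.473 -0.815
outer loop
vertex -1.834 -1.624 1.195
vertex -2.134 -0.723 0.796
vertex -1.226 -1.198 0.697
endloop
endfacet
facet normal 0.731 -0.495 0.469
outer loop
vertex -1.834 -1.624 1.195
vertex -1.226 -1.198 0.697
vertex -1.406 0.303 2.564
endloop
endfacet
facet normal -0.336 -0.473 -0.815
outer loop
vertex -1.226 -1.198 0.697
vertex -2.134 -0.723 0.796
vertex -1.302 -0.415 0.274
endloop
endfacet
facet normal 0.995 0.103 0.013
outer loop
vertex -1.226 -1.198 0.697
vertex -1.302 -0.415 0.274
vertex -1.406 0.303 2.564
endloop
endfacet
facet normal 0.717 -0.387 -0.580
outer loop
vertex 2.27 -1.301 0.954
vertex 1.813 -1.502 0.523
vertex 2.137 -0.928 0.541
endloop
endfacet
facet normal 0.402 0.740 0.539
outer loop
vertex 2.27 -1.301 0.954
vertex 2.137 -0.928 0.541
vertex 0.507 -0.798 1.577
endloop
endfacet
facet normal 0.717 -0.387 -0.580
outer loop
vertex 2.137 -0.928 0.541
vertex 1.813 -1.502 0.523
vertex 1.76 -0.987 0.114
endloop
endfacet
facet normal -0.005 0.991 -0.132
outer loop
vertex 2.137 -0.928 0.541
vertex 1.76 -0.987 0.114
vertex 0.507 -0.798 1.577
endloop
endfacet
facet normal 0.718 -0.386 -0.579
outer loop
vertex 1.76 -0.987 0.114
vertex 1.813 -1.502 0.523
vertex 1.423 -1.434 -0.006
endloop
endfacet
facet normal -0.576 0.587 -0.569
outer loop
vertex 1.76 -0.987 0.114
vertex 1.423 -1.434 -0.006
vertex 0.507 -0.798 1.577
endloop
endfacet
facet normal 0.717 -0.388 -0.579
outer loop
vertex 1.423 -1.434 -0.006
vertex 1.813 -1.502 0.523
vertex 1.379 -1.932 0.273
endloop
endfacet
facet normal -0.881 -0.170 -0.442
outer loop
vertex 1.423 -1.434 -0.006
vertex 1.379 -1.932 0.273
vertex 0.507 -0.798 1.577
endloop
endfacet
facet normal 0.717 -0.386 -0.580
outer loop
vertex 1.379 -1.932 0.273
vertex 1.813 -1.502 0.523
vertex 1.662 -2.107 0.739
endloop
endfacet
facet normal -0.690 -0.707 0.154
outer loop
vertex 1.379 -1.932 0.273
vertex 1.662 -2.107 0.739
vertex 0.507 -0.798 1.577
endloop
endfacet
facet normal 0.718 -0.386 -0.579
outer loop
vertex 1.662 -2.107 0.739
vertex 1.813 -1.502 0.523
vertex 2.058 -1.826 1.043
endloop
endfacet
facet normal -0.148 -0.623 0.768
outer loop
vertex 1.662 -2.107 0.739
vertex 2.058 -1.826 1.043
vertex 0.507 -0.798 1.577
endloop
endfacet
facet normal 0.717 -0.388 -0.579
outer loop
vertex 2.058 -1.826 1.043
vertex 1.813 -1.502 0.523
vertex 2.27 -1.301 0.954
endloop
endfacet
facet normal 0.339 0.023 0.941
outer loop
vertex 2.058 -1.826 1.043
vertex 2.27 -1.301 0.954
vertex 0.507 -0.798 1.577
endloop
endfacet
facet normal 0.001 -0.325 -0.946
outer loop
vertex 4.051 -1.294 -4.833
vertex 3.001 -1.299 -4.832
vertex 3.521 -0.436 -5.128
endloop
endfacet
facet normal 0.795 0.566 0.219
outer loop
vertex 4.051 -1.294 -4.833
vertex 3.521 -0.436 -5.128
vertex 2.999 -0.601 -2.808
endloop
endfacet
facet normal 0.001 -0.325 -0.946
outer loop
vertex 3.521 -0.436 -5.128
vertex 3.001 -1.299 -4.832
vertex 2.471 -0.442 -5.127
endloop
endfacet
facet normal -0.006 0.998 0.070
outer loop
vertex 3.521 -0.436 -5.128
vertex 2.471 -0.442 -5.127
vertex 2.999 -0.601 -2.808
endloop
endfacet
facet normal 0.001 -0.325 -0.946
outer loop
vertex 2.471 -0.442 -5.127
vertex 3.001 -1.299 -4.832
vertex 1.951 -1.304 -4.831
endloop
endfacet
facet normal -0.800 0.558 0.220
outer loop
vertex 2.471 -0.442 -5.127
vertex 1.951 -1.304 -4.831
vertex 2.999 -0.601 -2.808
endloop
endfacet
facet normal 0.001 -0.326 -0.945
outer loop
vertex 1.951 -1.304 -4.831
vertex 3.001 -1.299 -4.832
vertex 2.48 -2.161 -4.535
endloop
endfacet
facet normal -0.795 -0.311 0.520
outer loop
vertex 1.951 -1.304 -4.831
vertex 2.48 -2.161 -4.535
vertex 2.999 -0.601 -2.808
endloop
endfacet
facet normal 0.001 -0.326 -0.945
outer loop
vertex 2.48 -2.161 -4.535
vertex 3.001 -1.299 -4.832
vertex 3.53 -2.156 -4.536
endloop
endfacet
facet normal 0.004 -0.743 0.670
outer loop
vertex 2.48 -2.161 -4.535
vertex 3.53 -2.156 -4.536
vertex 2.999 -0.601 -2.808
endloop
endfacet
facet normal 0.001 -0.326 -0.945
outer loop
vertex 3.53 -2.156 -4.536
vertex 3.001 -1.299 -4.832
vertex 4.051 -1.294 -4.833
endloop
endfacet
facet normal 0.799 -0.304 0.519
outer loop
vertex 3.53 -2.156 -4.536
vertex 4.051 -1.294 -4.833
vertex 2.999 -0.601 -2.808
endloop
endfacet

endsolid


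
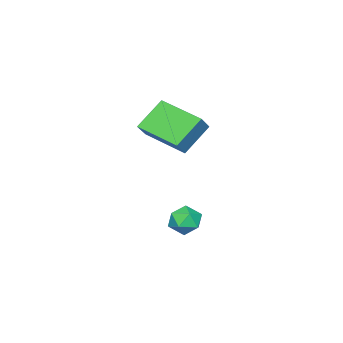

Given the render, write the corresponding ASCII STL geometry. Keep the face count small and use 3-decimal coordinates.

solid 
facet normal -0.688 -0.094 -0.720
outer loop
vertex -2.913 -0.586 4.339
vertex -2.731 1.559 3.885
vertex -1.651 -0.938 3.179
endloop
endfacet
facet normal -0.082 -0.975 0.206
outer loop
vertex -0.929 -0.839 3.935
vertex -2.913 -0.586 4.339
vertex -1.651 -0.938 3.179
endloop
endfacet
facet normal -0.688 -0.094 -0.720
outer loop
vertex -1.651 -0.938 3.179
vertex -2.731 1.559 3.885
vertex -1.469 1.207 2.725
endloop
endfacet
facet normal 0.721 -0.201 -0.663
outer loop
vertex -1.469 1.207 2.725
vertex -0.929 -0.839 3.935
vertex -1.651 -0.938 3.179
endloop
endfacet
facet normal -0.721 0.201 0.663
outer loop
vertex -2.913 -0.586 4.339
vertex -2.009 1.658 4.641
vertex -2.731 1.559 3.885
endloop
endfacet
facet normal -0.082 -0.975 0.206
outer loop
vertex -2.191 -0.487 5.095
vertex -2.913 -0.586 4.339
vertex -0.929 -0.839 3.935
endloop
endfacet
facet normal -0.721 0.201 0.663
outer loop
vertex -2.191 -0.487 5.095
vertex -2.009 1.658 4.641
vertex -2.913 -0.586 4.339
endloop
endfacet
facet normal 0.082 0.975 -0.206
outer loop
vertex -2.731 1.559 3.885
vertex -2.009 1.658 4.641
vertex -1.469 1.207 2.725
endloop
endfacet
facet normal 0.721 -0.201 -0.663
outer loop
vertex -0.747 1.306 3.481
vertex -0.929 -0.839 3.935
vertex -1.469 1.207 2.725
endloop
endfacet
facet normal 0.082 0.975 -0.206
outer loop
vertex -1.469 1.207 2.725
vertex -2.009 1.658 4.641
vertex -0.747 1.306 3.481
endloop
endfacet
facet normal 0.688 0.094 0.720
outer loop
vertex -0.747 1.306 3.481
vertex -2.191 -0.487 5.095
vertex -0.929 -0.839 3.935
endloop
endfacet
facet normal 0.688 0.094 0.720
outer loop
vertex -2.009 1.658 4.641
vertex -2.191 -0.487 5.095
vertex -0.747 1.306 3.481
endloop
endfacet
facet normal 0.185 -0.090 0.979
outer loop
vertex -1.199 1.643 -0.623
vertex -1.764 1.05 -0.571
vertex -0.983 0.86 -0.736
endloop
endfacet
facet normal 0.770 0.122 0.627
outer loop
vertex -1.199 1.643 -0.623
vertex -0.983 0.86 -0.736
vertex -0.678 1.444 -1.224
endloop
endfacet
facet normal 0.615 0.732 0.291
outer loop
vertex -1.199 1.643 -0.623
vertex -0.678 1.444 -1.224
vertex -1.269 1.995 -1.361
endloop
endfacet
facet normal -0.064 0.898 0.435
outer loop
vertex -1.199 1.643 -0.623
vertex -1.269 1.995 -1.361
vertex -1.94 1.752 -0.957
endloop
endfacet
facet normal -0.330 0.390 0.860
outer loop
vertex -1.199 1.643 -0.623
vertex -1.94 1.752 -0.957
vertex -1.764 1.05 -0.571
endloop
endfacet
facet normal 0.920 -0.370 0.132
outer loop
vertex -0.678 1.444 -1.224
vertex -0.983 0.86 -0.736
vertex -0.92 0.728 -1.543
endloop
endfacet
facet normal -0.025 -0.713 0.701
outer loop
vertex -0.983 0.86 -0.736
vertex -1.764 1.05 -0.571
vertex -1.591 0.485 -1.139
endloop
endfacet
facet normal -0.859 0.064 0.508
outer loop
vertex -1.764 1.05 -0.571
vertex -1.94 1.752 -0.957
vertex -2.182 1.036 -1.276
endloop
endfacet
facet normal -0.428 0.886 -0.178
outer loop
vertex -1.94 1.752 -0.957
vertex -1.269 1.995 -1.361
vertex -1.877 1.62 -1.764
endloop
endfacet
facet normal 0.671 0.618 -0.410
outer loop
vertex -1.269 1.995 -1.361
vertex -0.678 1.444 -1.224
vertex -1.096 1.43 -1.929
endloop
endfacet
facet normal 0.064 -0.898 -0.435
outer loop
vertex -1.661 0.837 -1.877
vertex -0.92 0.728 -1.543
vertex -1.591 0.485 -1.139
endloop
endfacet
facet normal -0.615 -0.732 -0.291
outer loop
vertex -1.661 0.837 -1.877
vertex -1.591 0.485 -1.139
vertex -2.182 1.036 -1.276
endloop
endfacet
facet normal -0.770 -0.122 -0.627
outer loop
vertex -1.661 0.837 -1.877
vertex -2.182 1.036 -1.276
vertex -1.877 1.62 -1.764
endloop
endfacet
facet normal -0.185 0.090 -0.979
outer loop
vertex -1.661 0.837 -1.877
vertex -1.877 1.62 -1.764
vertex -1.096 1.43 -1.929
endloop
endfacet
facet normal 0.330 -0.390 -0.860
outer loop
vertex -1.661 0.837 -1.877
vertex -1.096 1.43 -1.929
vertex -0.92 0.728 -1.543
endloop
endfacet
facet normal 0.428 -0.886 0.178
outer loop
vertex -1.591 0.485 -1.139
vertex -0.92 0.728 -1.543
vertex -0.983 0.86 -0.736
endloop
endfacet
facet normal -0.671 -0.618 0.410
outer loop
vertex -2.182 1.036 -1.276
vertex -1.591 0.485 -1.139
vertex -1.764 1.05 -0.571
endloop
endfacet
facet normal -0.920 0.370 -0.132
outer loop
vertex -1.877 1.62 -1.764
vertex -2.182 1.036 -1.276
vertex -1.94 1.752 -0.957
endloop
endfacet
facet normal 0.025 0.713 -0.701
outer loop
vertex -1.096 1.43 -1.929
vertex -1.877 1.62 -1.764
vertex -1.269 1.995 -1.361
endloop
endfacet
facet normal 0.859 -0.064 -0.508
outer loop
vertex -0.92 0.728 -1.543
vertex -1.096 1.43 -1.929
vertex -0.678 1.444 -1.224
endloop
endfacet

endsolid
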